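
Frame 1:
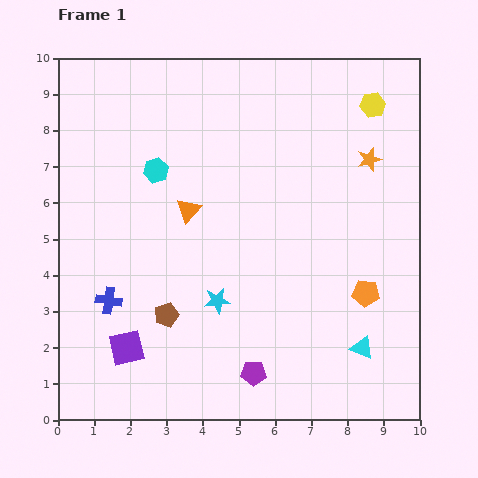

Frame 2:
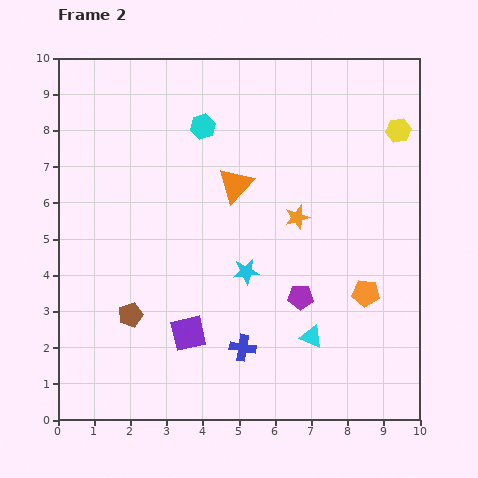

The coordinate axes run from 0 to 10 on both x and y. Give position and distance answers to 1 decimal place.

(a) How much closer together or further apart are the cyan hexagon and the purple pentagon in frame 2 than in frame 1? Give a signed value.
-0.8

Distance in frame 1: 6.2. Distance in frame 2: 5.4.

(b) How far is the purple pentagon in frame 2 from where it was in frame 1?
2.5

The purple pentagon moved from (5.4, 1.3) to (6.7, 3.4), a distance of √(1.3² + 2.1²) ≈ 2.5.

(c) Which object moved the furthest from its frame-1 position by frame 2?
the blue cross

(moved 3.9; next 2.6)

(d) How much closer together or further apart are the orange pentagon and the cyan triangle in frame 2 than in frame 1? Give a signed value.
+0.4

Distance in frame 1: 1.5. Distance in frame 2: 1.9.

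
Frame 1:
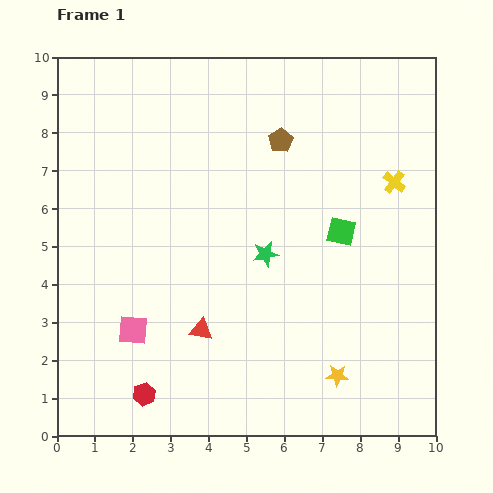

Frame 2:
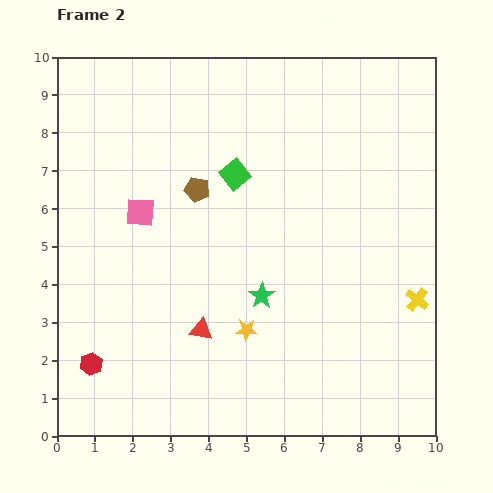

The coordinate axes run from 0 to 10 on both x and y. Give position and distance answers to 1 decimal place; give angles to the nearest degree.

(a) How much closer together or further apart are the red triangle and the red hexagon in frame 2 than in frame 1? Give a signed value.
+0.7

Distance in frame 1: 2.3. Distance in frame 2: 3.0.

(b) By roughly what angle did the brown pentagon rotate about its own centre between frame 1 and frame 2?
27° counter-clockwise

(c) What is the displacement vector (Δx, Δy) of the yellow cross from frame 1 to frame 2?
(0.6, -3.1)

The yellow cross was at (8.9, 6.7) in frame 1 and (9.5, 3.6) in frame 2.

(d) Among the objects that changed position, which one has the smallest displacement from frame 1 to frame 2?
the green star

(moved 1.1)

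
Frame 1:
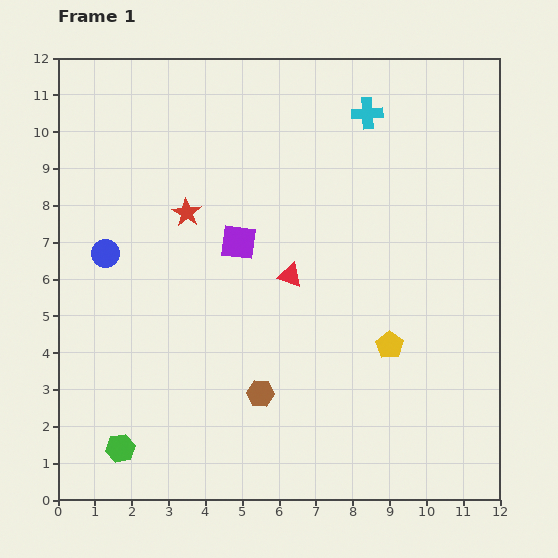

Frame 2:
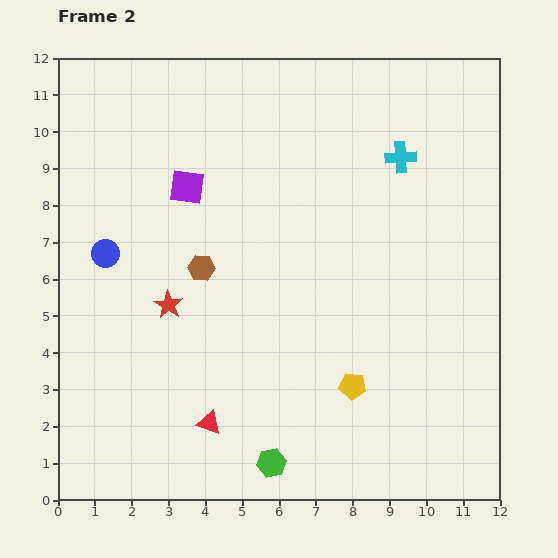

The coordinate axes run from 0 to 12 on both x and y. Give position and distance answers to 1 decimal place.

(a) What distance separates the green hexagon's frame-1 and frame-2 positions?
4.1

The green hexagon moved from (1.7, 1.4) to (5.8, 1.0), a distance of √(4.1² + 0.4²) ≈ 4.1.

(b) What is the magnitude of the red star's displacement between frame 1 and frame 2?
2.5

The red star moved from (3.5, 7.8) to (3.0, 5.3), a distance of √(0.5² + 2.5²) ≈ 2.5.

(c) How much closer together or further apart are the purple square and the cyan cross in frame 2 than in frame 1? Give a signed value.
+1.0

Distance in frame 1: 4.9. Distance in frame 2: 5.9.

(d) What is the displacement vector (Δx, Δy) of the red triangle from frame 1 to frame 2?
(-2.2, -4.0)

The red triangle was at (6.3, 6.1) in frame 1 and (4.1, 2.1) in frame 2.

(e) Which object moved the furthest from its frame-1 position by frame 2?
the red triangle

(moved 4.6; next 4.1)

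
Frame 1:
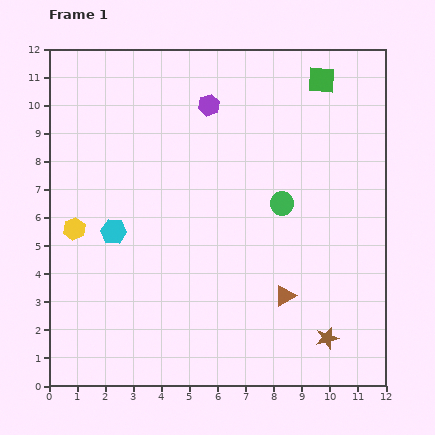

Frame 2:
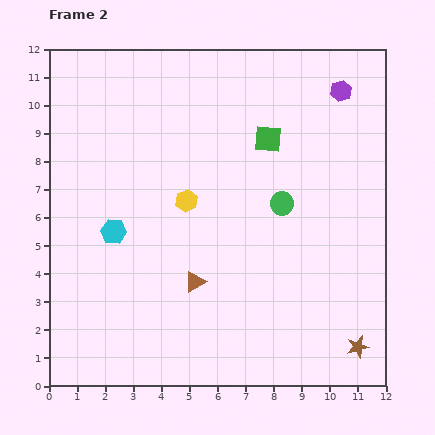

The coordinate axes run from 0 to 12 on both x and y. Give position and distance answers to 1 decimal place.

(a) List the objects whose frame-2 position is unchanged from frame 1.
the cyan hexagon, the green circle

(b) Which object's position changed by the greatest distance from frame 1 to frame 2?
the purple hexagon

(moved 4.7; next 4.1)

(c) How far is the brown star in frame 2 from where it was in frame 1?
1.1

The brown star moved from (9.9, 1.7) to (11.0, 1.4), a distance of √(1.1² + 0.3²) ≈ 1.1.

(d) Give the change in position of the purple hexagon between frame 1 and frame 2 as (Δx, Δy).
(4.7, 0.5)

The purple hexagon was at (5.7, 10.0) in frame 1 and (10.4, 10.5) in frame 2.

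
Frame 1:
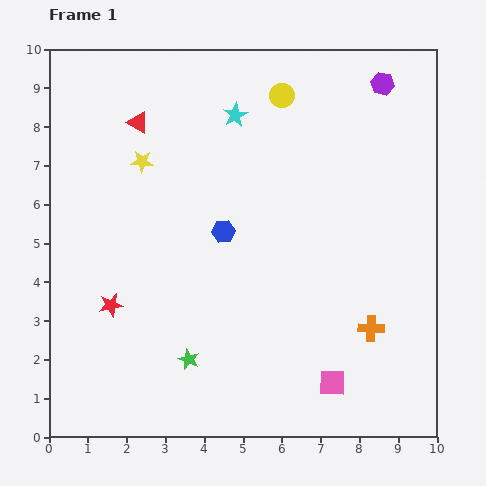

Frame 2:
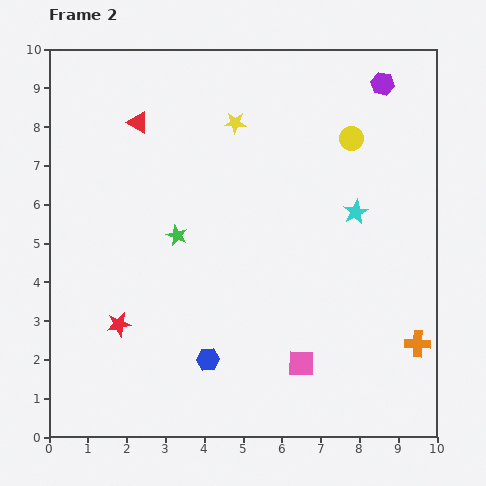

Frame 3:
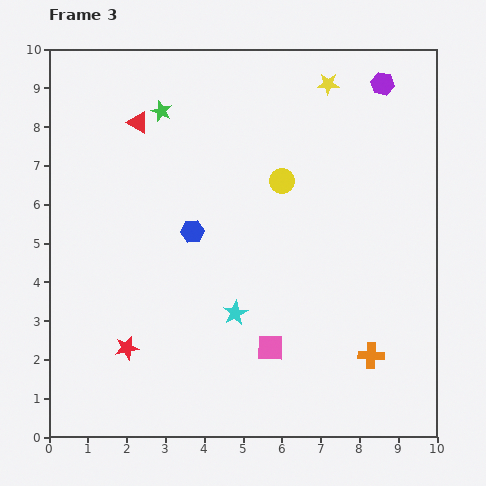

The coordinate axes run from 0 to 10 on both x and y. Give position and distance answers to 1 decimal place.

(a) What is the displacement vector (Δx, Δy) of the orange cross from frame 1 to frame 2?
(1.2, -0.4)

The orange cross was at (8.3, 2.8) in frame 1 and (9.5, 2.4) in frame 2.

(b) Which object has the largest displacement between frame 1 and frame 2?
the cyan star

(moved 4.0; next 3.3)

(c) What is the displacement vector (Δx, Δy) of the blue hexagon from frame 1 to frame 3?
(-0.8, 0.0)

The blue hexagon was at (4.5, 5.3) in frame 1 and (3.7, 5.3) in frame 3.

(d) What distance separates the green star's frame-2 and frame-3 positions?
3.2

The green star moved from (3.3, 5.2) to (2.9, 8.4), a distance of √(0.4² + 3.2²) ≈ 3.2.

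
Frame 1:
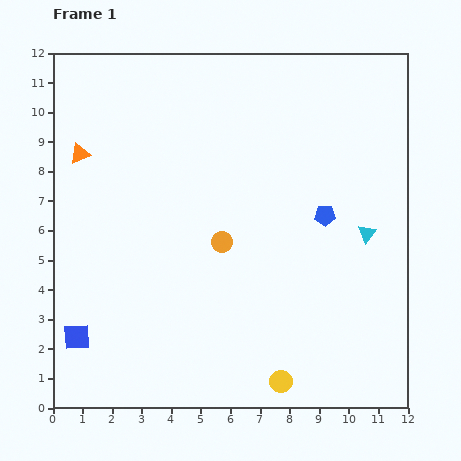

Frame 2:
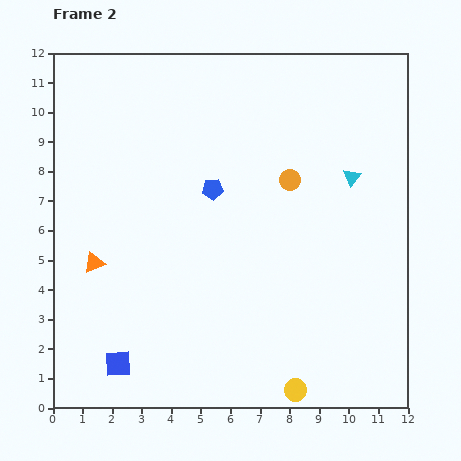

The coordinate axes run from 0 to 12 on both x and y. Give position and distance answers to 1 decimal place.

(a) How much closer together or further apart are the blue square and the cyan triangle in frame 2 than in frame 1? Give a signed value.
-0.3

Distance in frame 1: 10.4. Distance in frame 2: 10.1.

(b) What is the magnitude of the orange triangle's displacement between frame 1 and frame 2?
3.7

The orange triangle moved from (0.9, 8.6) to (1.4, 4.9), a distance of √(0.5² + 3.7²) ≈ 3.7.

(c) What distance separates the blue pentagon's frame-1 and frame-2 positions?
3.9

The blue pentagon moved from (9.2, 6.5) to (5.4, 7.4), a distance of √(3.8² + 0.9²) ≈ 3.9.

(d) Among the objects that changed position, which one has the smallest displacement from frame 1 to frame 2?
the yellow circle

(moved 0.6)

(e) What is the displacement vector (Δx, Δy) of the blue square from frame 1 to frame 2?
(1.4, -0.9)

The blue square was at (0.8, 2.4) in frame 1 and (2.2, 1.5) in frame 2.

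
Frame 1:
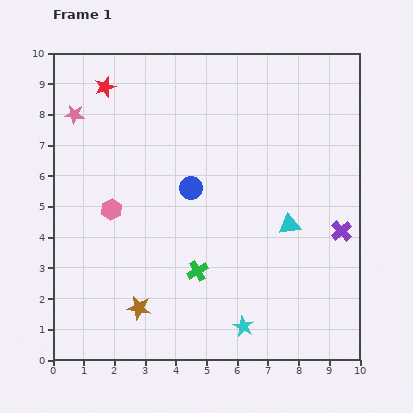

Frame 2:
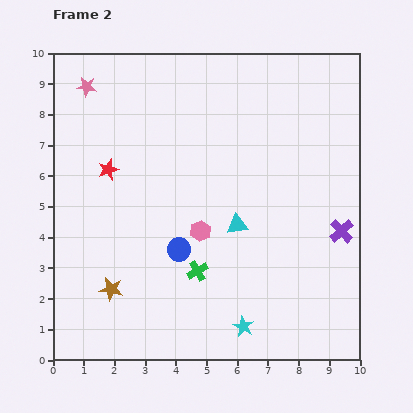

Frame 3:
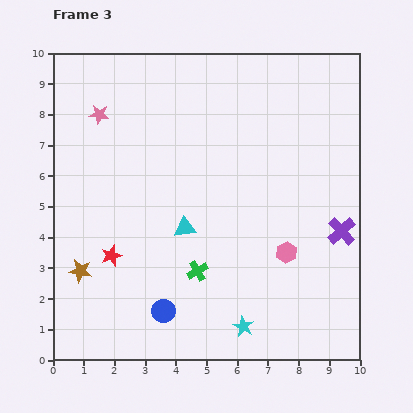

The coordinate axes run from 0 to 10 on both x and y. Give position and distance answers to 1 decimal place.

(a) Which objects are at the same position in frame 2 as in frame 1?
the purple cross, the cyan star, the green cross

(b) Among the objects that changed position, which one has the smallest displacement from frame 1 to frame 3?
the pink star

(moved 0.8)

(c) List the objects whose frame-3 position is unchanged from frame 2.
the purple cross, the cyan star, the green cross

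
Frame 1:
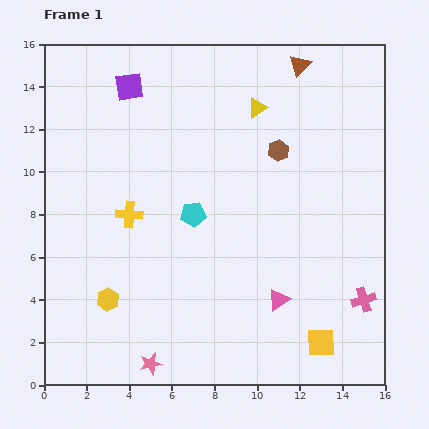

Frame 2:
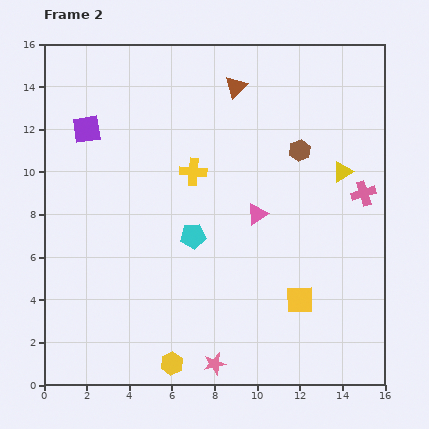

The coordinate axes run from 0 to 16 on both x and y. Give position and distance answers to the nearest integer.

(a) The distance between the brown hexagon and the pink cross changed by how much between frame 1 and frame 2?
-4

Distance in frame 1: 8. Distance in frame 2: 4.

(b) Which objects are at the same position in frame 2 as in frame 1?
none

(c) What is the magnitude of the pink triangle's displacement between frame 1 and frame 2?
4

The pink triangle moved from (11, 4) to (10, 8), a distance of √(1² + 4²) ≈ 4.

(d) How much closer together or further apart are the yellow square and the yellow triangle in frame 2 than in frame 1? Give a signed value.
-5

Distance in frame 1: 11. Distance in frame 2: 6.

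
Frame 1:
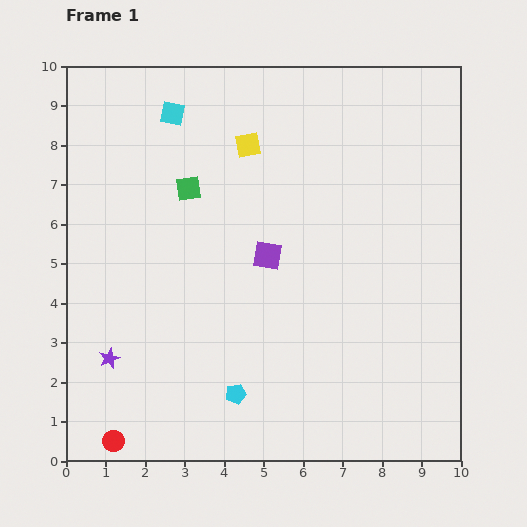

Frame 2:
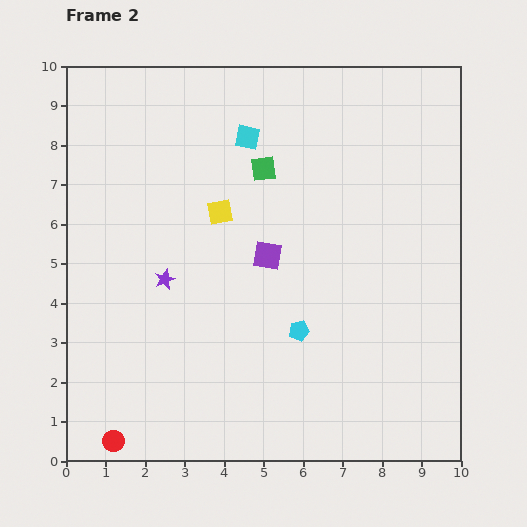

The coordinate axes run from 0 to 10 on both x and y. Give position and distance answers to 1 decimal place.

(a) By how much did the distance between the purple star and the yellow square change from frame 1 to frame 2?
-4.2

Distance in frame 1: 6.4. Distance in frame 2: 2.2.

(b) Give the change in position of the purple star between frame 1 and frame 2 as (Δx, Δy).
(1.4, 2.0)

The purple star was at (1.1, 2.6) in frame 1 and (2.5, 4.6) in frame 2.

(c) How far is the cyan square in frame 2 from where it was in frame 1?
2.0

The cyan square moved from (2.7, 8.8) to (4.6, 8.2), a distance of √(1.9² + 0.6²) ≈ 2.0.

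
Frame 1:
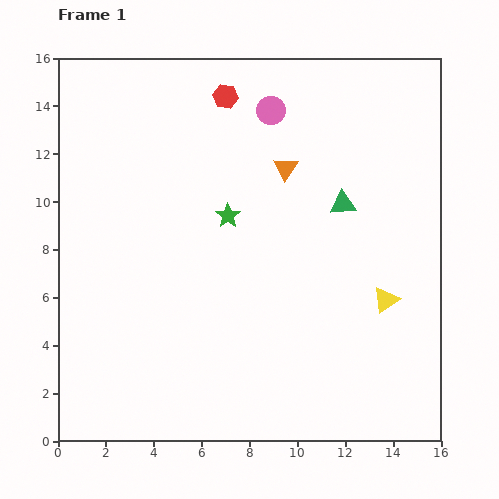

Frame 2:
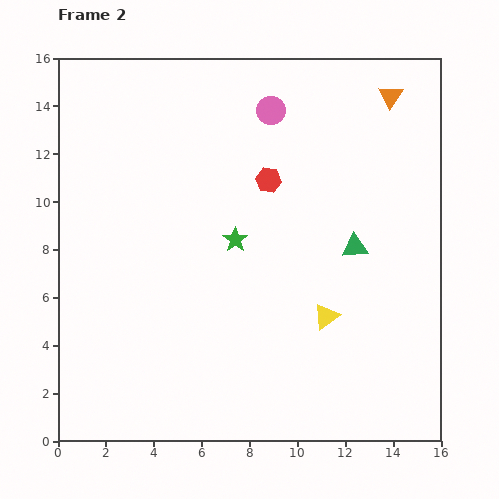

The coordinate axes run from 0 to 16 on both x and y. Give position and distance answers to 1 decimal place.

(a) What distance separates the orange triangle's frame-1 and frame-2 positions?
5.3

The orange triangle moved from (9.5, 11.4) to (13.9, 14.4), a distance of √(4.4² + 3.0²) ≈ 5.3.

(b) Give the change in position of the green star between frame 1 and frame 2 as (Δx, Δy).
(0.3, -1.0)

The green star was at (7.1, 9.4) in frame 1 and (7.4, 8.4) in frame 2.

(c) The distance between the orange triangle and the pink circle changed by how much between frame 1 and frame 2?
+2.5

Distance in frame 1: 2.5. Distance in frame 2: 5.0.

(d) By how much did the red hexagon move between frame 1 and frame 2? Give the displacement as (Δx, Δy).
(1.8, -3.5)

The red hexagon was at (7.0, 14.4) in frame 1 and (8.8, 10.9) in frame 2.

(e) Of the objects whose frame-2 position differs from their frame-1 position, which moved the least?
the green star

(moved 1.0)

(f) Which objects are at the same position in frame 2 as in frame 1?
the pink circle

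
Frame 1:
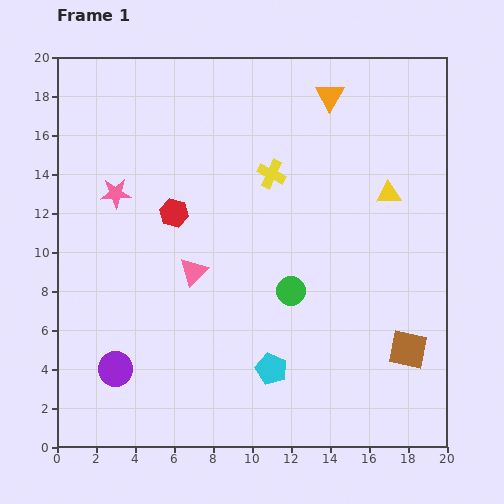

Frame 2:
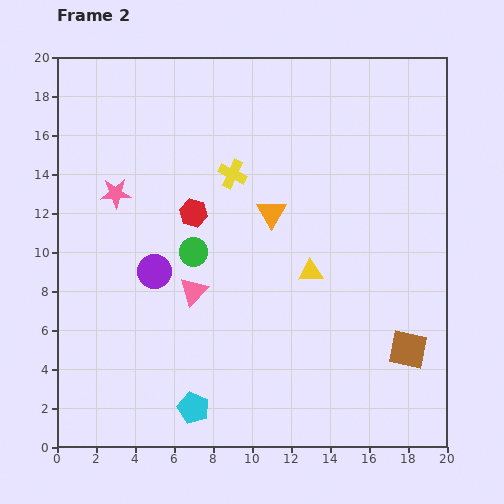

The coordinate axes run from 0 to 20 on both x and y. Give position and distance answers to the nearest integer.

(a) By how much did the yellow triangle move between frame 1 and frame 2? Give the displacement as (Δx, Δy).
(-4, -4)

The yellow triangle was at (17, 13) in frame 1 and (13, 9) in frame 2.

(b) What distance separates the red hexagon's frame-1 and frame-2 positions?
1

The red hexagon moved from (6, 12) to (7, 12), a distance of √(1² + 0²) ≈ 1.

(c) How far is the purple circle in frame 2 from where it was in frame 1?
5

The purple circle moved from (3, 4) to (5, 9), a distance of √(2² + 5²) ≈ 5.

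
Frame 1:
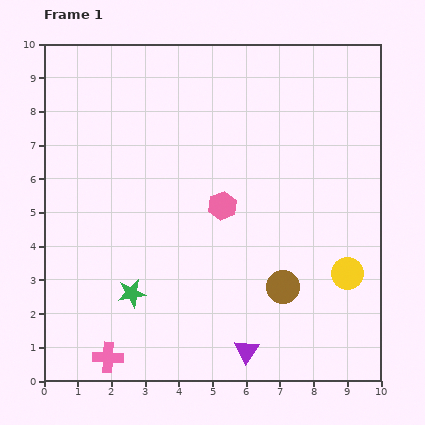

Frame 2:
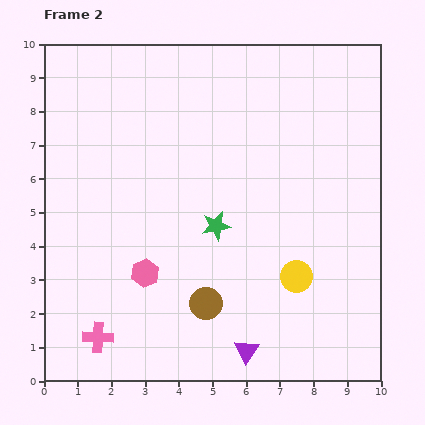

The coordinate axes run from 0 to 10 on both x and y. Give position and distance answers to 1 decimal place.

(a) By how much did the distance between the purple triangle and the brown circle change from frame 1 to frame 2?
-0.4

Distance in frame 1: 2.2. Distance in frame 2: 1.8.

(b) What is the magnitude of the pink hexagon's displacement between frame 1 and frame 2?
3.0

The pink hexagon moved from (5.3, 5.2) to (3.0, 3.2), a distance of √(2.3² + 2.0²) ≈ 3.0.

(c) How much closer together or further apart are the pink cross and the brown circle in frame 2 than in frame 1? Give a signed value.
-2.2

Distance in frame 1: 5.6. Distance in frame 2: 3.4.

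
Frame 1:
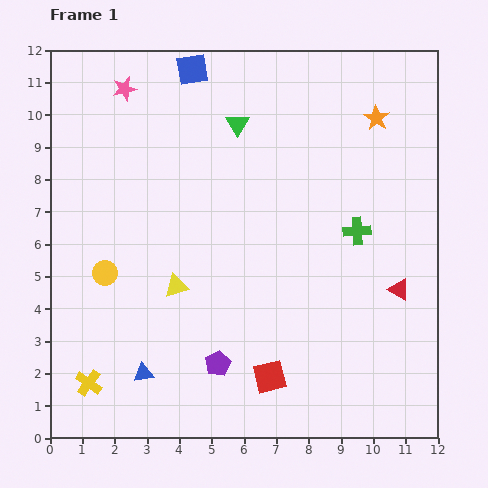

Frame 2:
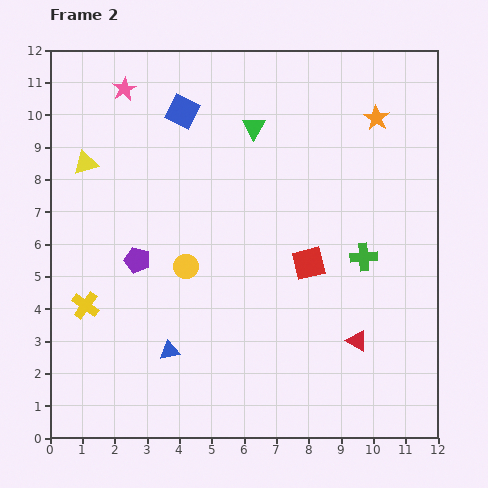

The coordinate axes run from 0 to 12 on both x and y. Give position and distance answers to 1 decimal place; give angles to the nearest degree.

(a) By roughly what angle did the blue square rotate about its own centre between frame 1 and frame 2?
36° clockwise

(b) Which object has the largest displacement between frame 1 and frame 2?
the yellow triangle

(moved 4.7; next 4.1)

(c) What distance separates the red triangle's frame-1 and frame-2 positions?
2.1

The red triangle moved from (10.8, 4.6) to (9.5, 3.0), a distance of √(1.3² + 1.6²) ≈ 2.1.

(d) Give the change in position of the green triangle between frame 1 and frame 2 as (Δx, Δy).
(0.5, -0.1)

The green triangle was at (5.8, 9.7) in frame 1 and (6.3, 9.6) in frame 2.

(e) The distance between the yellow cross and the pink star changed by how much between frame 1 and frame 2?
-2.4

Distance in frame 1: 9.2. Distance in frame 2: 6.8.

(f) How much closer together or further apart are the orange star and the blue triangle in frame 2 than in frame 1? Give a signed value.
-1.1

Distance in frame 1: 10.7. Distance in frame 2: 9.6.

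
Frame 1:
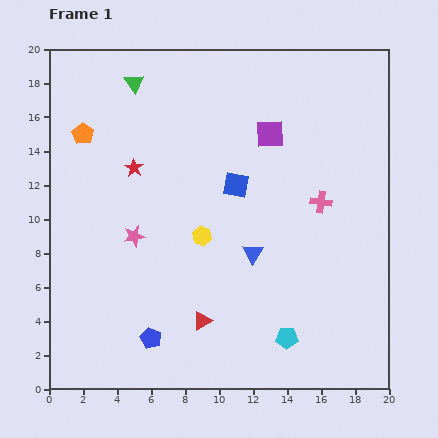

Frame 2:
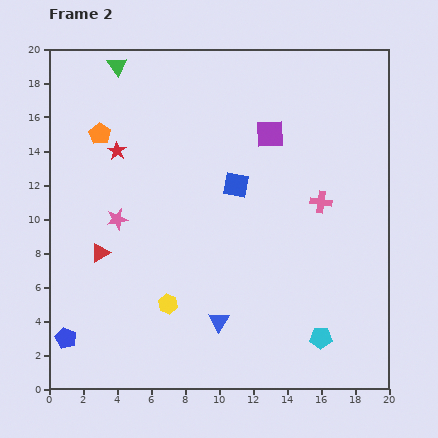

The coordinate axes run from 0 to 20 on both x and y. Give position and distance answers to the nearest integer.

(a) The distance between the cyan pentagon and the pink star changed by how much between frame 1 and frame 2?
+3

Distance in frame 1: 11. Distance in frame 2: 14.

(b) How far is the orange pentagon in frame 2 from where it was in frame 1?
1

The orange pentagon moved from (2, 15) to (3, 15), a distance of √(1² + 0²) ≈ 1.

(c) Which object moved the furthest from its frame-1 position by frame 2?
the red triangle

(moved 7; next 5)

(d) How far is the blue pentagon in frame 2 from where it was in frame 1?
5

The blue pentagon moved from (6, 3) to (1, 3), a distance of √(5² + 0²) ≈ 5.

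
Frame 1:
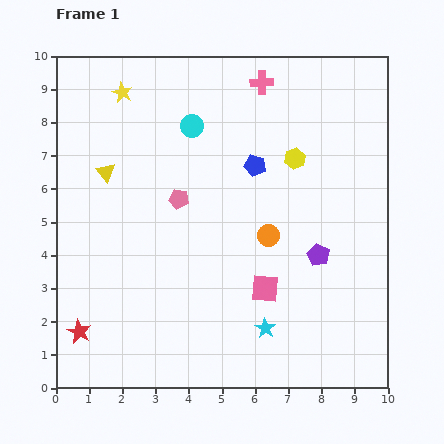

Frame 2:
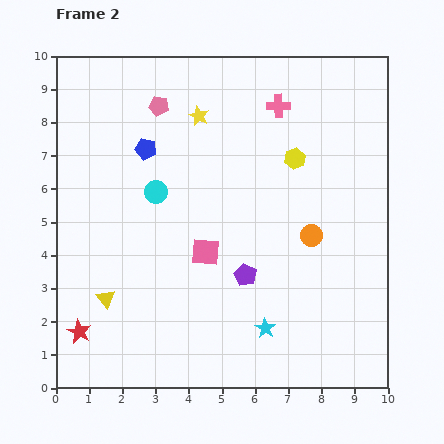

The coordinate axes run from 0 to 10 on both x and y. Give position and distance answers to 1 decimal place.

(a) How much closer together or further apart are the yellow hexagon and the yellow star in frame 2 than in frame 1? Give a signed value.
-2.4

Distance in frame 1: 5.6. Distance in frame 2: 3.2.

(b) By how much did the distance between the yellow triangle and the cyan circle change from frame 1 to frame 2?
+0.5

Distance in frame 1: 3.0. Distance in frame 2: 3.5.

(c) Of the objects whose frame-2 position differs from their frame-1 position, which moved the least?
the pink cross

(moved 0.9)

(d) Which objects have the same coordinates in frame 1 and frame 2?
the red star, the cyan star, the yellow hexagon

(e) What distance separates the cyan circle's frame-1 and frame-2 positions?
2.3

The cyan circle moved from (4.1, 7.9) to (3.0, 5.9), a distance of √(1.1² + 2.0²) ≈ 2.3.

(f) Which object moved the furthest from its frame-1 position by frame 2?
the yellow triangle

(moved 3.8; next 3.3)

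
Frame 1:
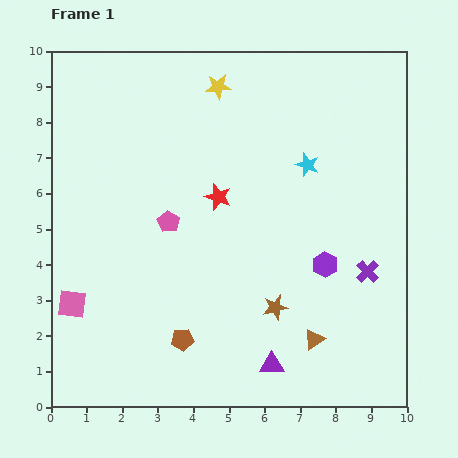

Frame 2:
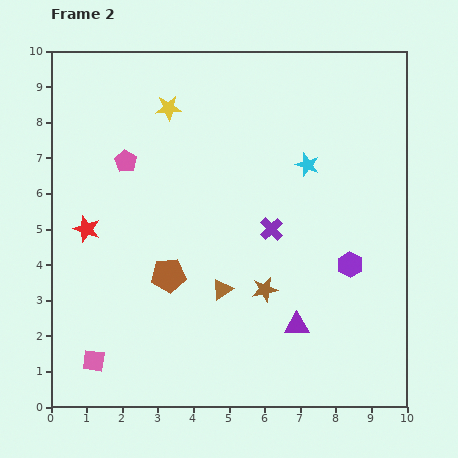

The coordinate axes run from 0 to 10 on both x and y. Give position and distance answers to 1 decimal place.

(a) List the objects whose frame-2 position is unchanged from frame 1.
the cyan star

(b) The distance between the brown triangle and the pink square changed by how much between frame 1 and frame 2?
-2.8

Distance in frame 1: 6.9. Distance in frame 2: 4.1.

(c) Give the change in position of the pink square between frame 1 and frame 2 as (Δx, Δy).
(0.6, -1.6)

The pink square was at (0.6, 2.9) in frame 1 and (1.2, 1.3) in frame 2.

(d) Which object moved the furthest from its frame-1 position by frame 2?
the red star

(moved 3.8; next 3.0)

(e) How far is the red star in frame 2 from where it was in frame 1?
3.8

The red star moved from (4.7, 5.9) to (1.0, 5.0), a distance of √(3.7² + 0.9²) ≈ 3.8.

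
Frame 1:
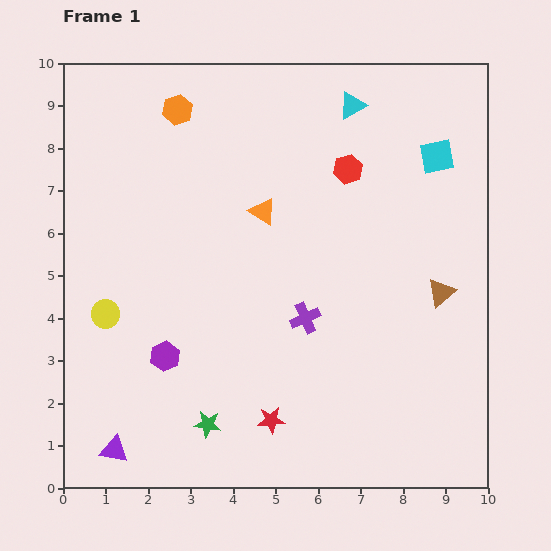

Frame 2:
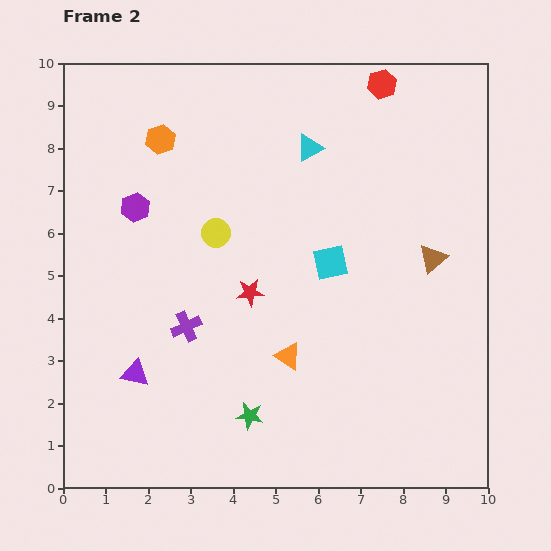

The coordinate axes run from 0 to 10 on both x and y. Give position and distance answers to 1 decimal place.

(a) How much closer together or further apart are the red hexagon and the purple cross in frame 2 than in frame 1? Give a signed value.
+3.7

Distance in frame 1: 3.6. Distance in frame 2: 7.3.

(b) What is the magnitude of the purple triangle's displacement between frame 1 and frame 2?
1.9

The purple triangle moved from (1.2, 0.9) to (1.7, 2.7), a distance of √(0.5² + 1.8²) ≈ 1.9.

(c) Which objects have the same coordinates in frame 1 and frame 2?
none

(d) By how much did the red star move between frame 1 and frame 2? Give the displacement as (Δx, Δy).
(-0.5, 3.0)

The red star was at (4.9, 1.6) in frame 1 and (4.4, 4.6) in frame 2.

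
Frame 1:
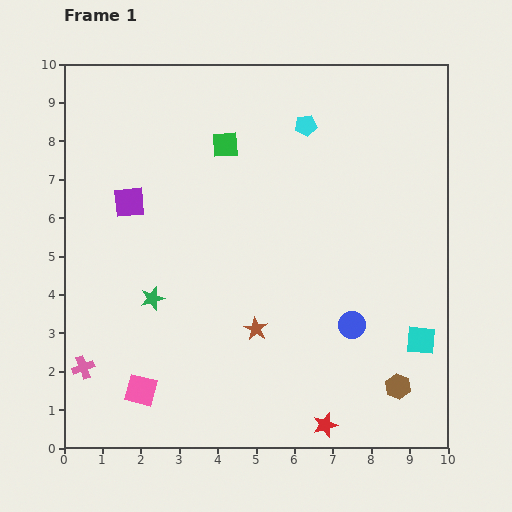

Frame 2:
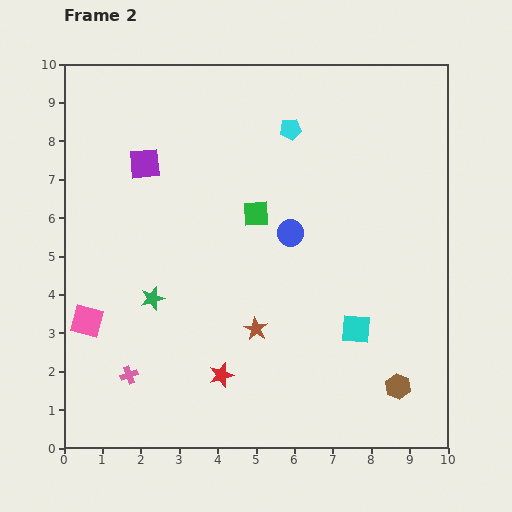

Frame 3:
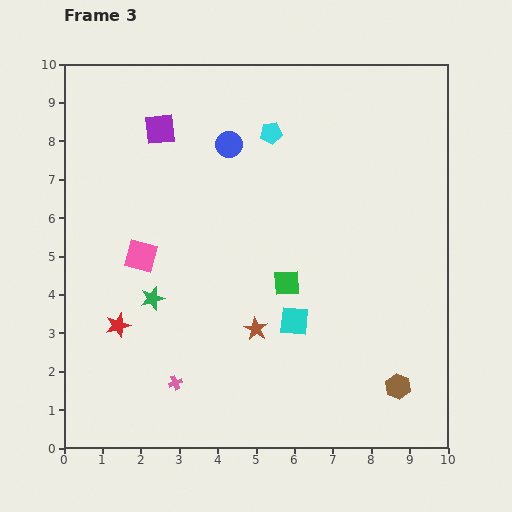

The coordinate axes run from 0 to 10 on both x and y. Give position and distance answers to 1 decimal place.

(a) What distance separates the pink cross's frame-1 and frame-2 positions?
1.2

The pink cross moved from (0.5, 2.1) to (1.7, 1.9), a distance of √(1.2² + 0.2²) ≈ 1.2.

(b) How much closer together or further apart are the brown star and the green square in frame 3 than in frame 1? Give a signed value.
-3.5

Distance in frame 1: 4.9. Distance in frame 3: 1.4.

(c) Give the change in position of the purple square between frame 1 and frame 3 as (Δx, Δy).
(0.8, 1.9)

The purple square was at (1.7, 6.4) in frame 1 and (2.5, 8.3) in frame 3.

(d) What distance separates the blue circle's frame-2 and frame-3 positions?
2.8

The blue circle moved from (5.9, 5.6) to (4.3, 7.9), a distance of √(1.6² + 2.3²) ≈ 2.8.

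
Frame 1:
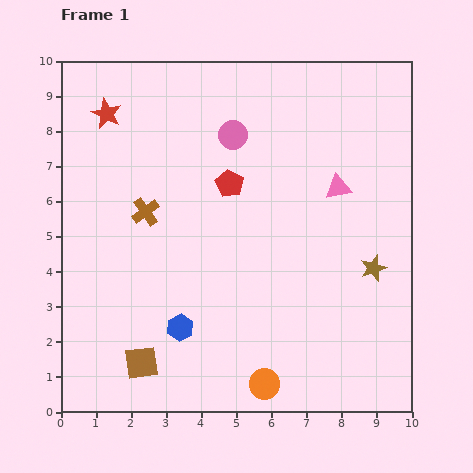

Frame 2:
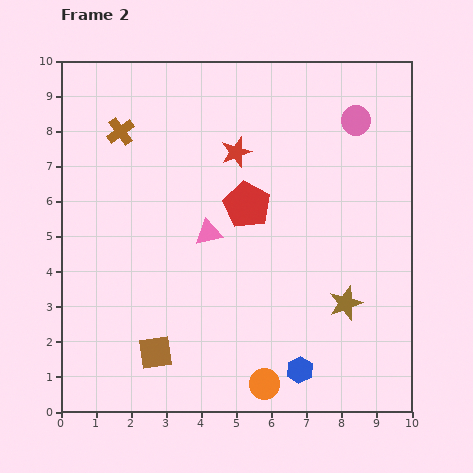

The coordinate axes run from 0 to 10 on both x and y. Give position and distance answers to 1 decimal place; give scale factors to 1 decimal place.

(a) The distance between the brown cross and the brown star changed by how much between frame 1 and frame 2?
+1.4

Distance in frame 1: 6.7. Distance in frame 2: 8.1.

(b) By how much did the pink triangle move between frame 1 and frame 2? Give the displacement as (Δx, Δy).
(-3.7, -1.3)

The pink triangle was at (7.9, 6.4) in frame 1 and (4.2, 5.1) in frame 2.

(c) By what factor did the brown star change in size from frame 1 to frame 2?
1.3×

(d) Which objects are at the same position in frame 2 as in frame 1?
the orange circle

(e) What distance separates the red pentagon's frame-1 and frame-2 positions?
0.8

The red pentagon moved from (4.8, 6.5) to (5.3, 5.9), a distance of √(0.5² + 0.6²) ≈ 0.8.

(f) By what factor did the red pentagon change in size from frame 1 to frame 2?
1.7×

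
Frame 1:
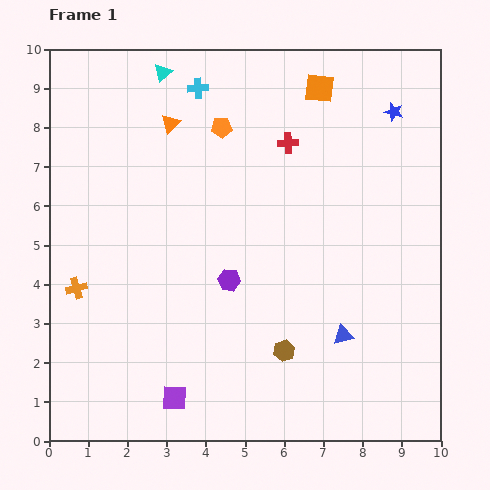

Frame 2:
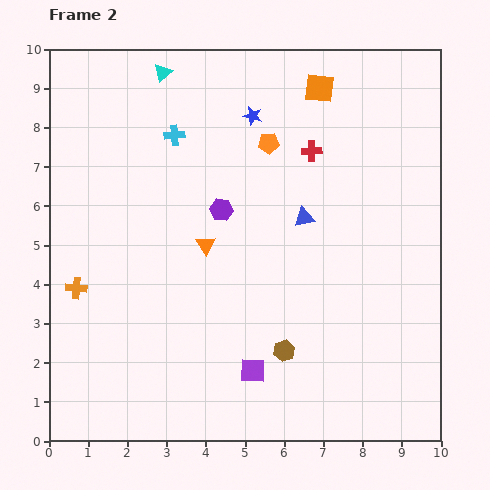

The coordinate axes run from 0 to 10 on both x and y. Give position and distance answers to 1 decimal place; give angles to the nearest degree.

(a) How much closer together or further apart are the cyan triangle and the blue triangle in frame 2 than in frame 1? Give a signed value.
-2.9

Distance in frame 1: 8.1. Distance in frame 2: 5.2.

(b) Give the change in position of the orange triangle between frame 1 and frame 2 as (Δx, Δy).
(0.9, -3.1)

The orange triangle was at (3.1, 8.1) in frame 1 and (4.0, 5.0) in frame 2.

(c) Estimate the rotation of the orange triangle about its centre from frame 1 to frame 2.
20° counter-clockwise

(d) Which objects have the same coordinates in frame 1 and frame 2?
the orange cross, the orange square, the brown hexagon, the cyan triangle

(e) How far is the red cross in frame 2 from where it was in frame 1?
0.6

The red cross moved from (6.1, 7.6) to (6.7, 7.4), a distance of √(0.6² + 0.2²) ≈ 0.6.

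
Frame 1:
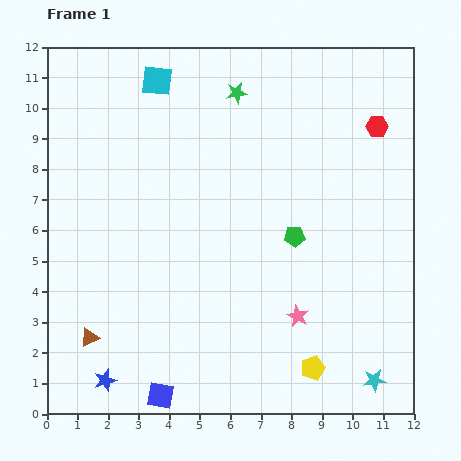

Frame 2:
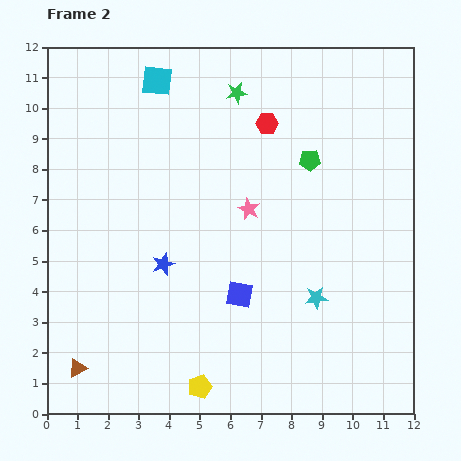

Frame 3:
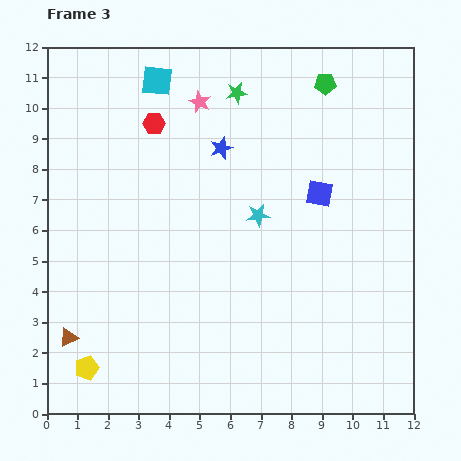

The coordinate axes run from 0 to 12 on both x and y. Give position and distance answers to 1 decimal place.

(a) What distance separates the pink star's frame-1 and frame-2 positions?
3.8

The pink star moved from (8.2, 3.2) to (6.6, 6.7), a distance of √(1.6² + 3.5²) ≈ 3.8.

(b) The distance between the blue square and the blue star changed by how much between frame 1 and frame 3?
+1.6

Distance in frame 1: 1.9. Distance in frame 3: 3.5.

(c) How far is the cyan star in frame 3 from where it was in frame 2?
3.3

The cyan star moved from (8.8, 3.8) to (6.9, 6.5), a distance of √(1.9² + 2.7²) ≈ 3.3.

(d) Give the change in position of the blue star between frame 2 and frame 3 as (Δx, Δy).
(1.9, 3.8)

The blue star was at (3.8, 4.9) in frame 2 and (5.7, 8.7) in frame 3.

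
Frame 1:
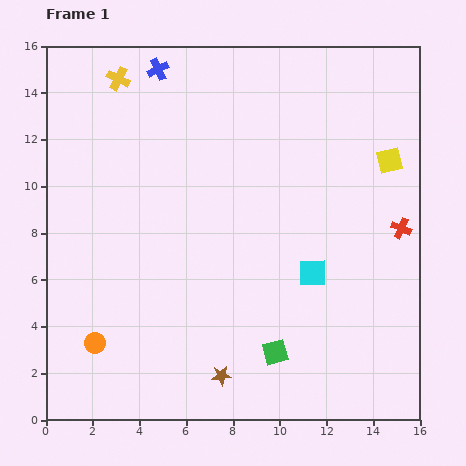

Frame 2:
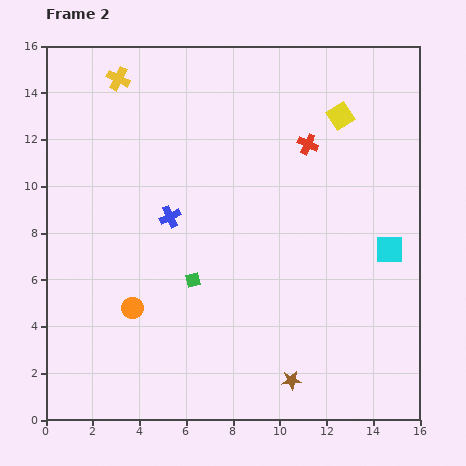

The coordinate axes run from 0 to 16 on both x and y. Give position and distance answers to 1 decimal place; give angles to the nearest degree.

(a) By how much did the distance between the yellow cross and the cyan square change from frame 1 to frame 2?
+2.0

Distance in frame 1: 11.7. Distance in frame 2: 13.7.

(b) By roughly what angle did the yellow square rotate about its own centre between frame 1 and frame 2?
18° counter-clockwise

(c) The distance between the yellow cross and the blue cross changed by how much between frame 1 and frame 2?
+4.6

Distance in frame 1: 1.7. Distance in frame 2: 6.3.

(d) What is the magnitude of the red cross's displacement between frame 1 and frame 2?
5.4

The red cross moved from (15.2, 8.2) to (11.2, 11.8), a distance of √(4.0² + 3.6²) ≈ 5.4.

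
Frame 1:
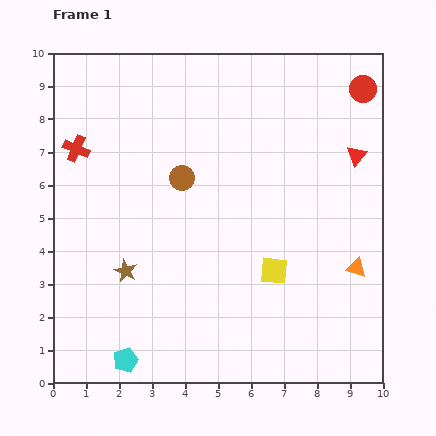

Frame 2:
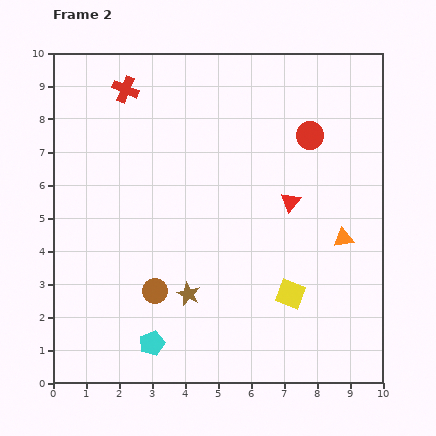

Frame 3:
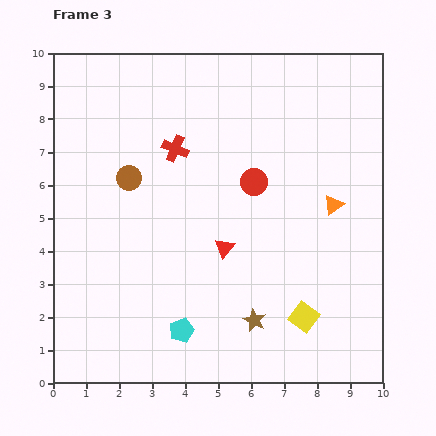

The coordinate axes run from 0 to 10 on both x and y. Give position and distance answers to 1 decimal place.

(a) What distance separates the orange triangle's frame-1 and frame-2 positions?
1.0

The orange triangle moved from (9.2, 3.5) to (8.8, 4.4), a distance of √(0.4² + 0.9²) ≈ 1.0.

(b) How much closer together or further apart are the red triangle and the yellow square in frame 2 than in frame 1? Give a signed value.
-1.5

Distance in frame 1: 4.3. Distance in frame 2: 2.8.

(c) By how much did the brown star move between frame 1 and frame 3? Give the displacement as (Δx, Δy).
(3.9, -1.5)

The brown star was at (2.2, 3.4) in frame 1 and (6.1, 1.9) in frame 3.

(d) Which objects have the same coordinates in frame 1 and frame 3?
none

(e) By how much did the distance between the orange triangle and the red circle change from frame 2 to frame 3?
-0.8

Distance in frame 2: 3.3. Distance in frame 3: 2.5.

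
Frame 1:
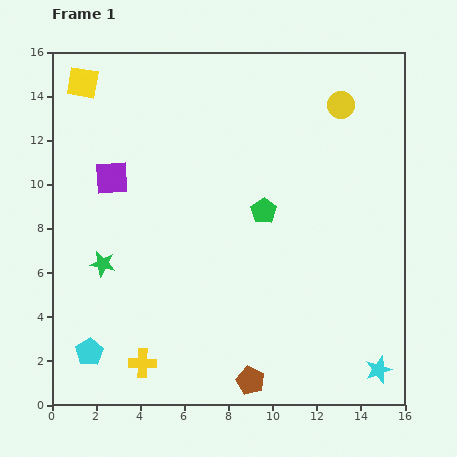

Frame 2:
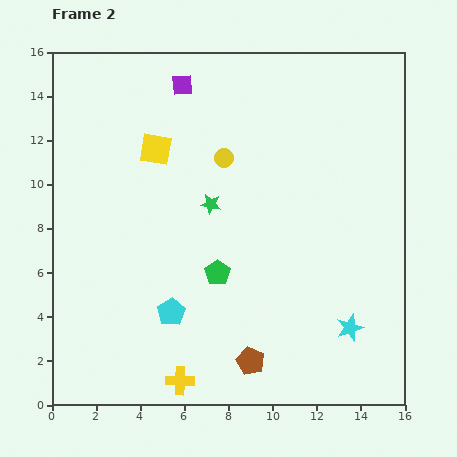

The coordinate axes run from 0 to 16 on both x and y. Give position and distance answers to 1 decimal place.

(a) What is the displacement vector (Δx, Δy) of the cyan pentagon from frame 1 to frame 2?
(3.7, 1.8)

The cyan pentagon was at (1.7, 2.4) in frame 1 and (5.4, 4.2) in frame 2.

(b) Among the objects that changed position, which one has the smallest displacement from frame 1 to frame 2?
the brown pentagon

(moved 0.9)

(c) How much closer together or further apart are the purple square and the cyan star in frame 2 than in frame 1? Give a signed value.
-1.5

Distance in frame 1: 14.9. Distance in frame 2: 13.4.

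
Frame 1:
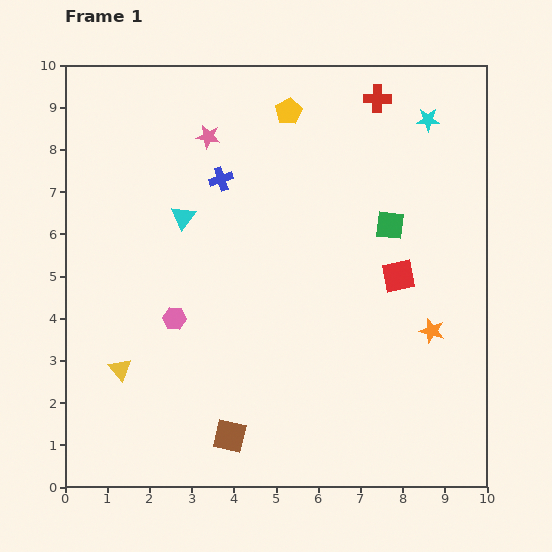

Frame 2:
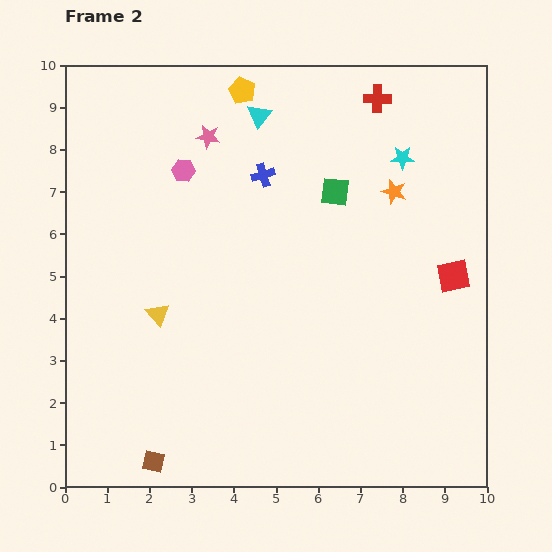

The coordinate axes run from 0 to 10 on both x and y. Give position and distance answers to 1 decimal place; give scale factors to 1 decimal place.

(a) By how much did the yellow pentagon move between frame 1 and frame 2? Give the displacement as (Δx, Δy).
(-1.1, 0.5)

The yellow pentagon was at (5.3, 8.9) in frame 1 and (4.2, 9.4) in frame 2.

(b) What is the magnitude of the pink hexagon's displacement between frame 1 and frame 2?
3.5

The pink hexagon moved from (2.6, 4.0) to (2.8, 7.5), a distance of √(0.2² + 3.5²) ≈ 3.5.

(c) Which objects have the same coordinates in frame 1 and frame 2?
the red cross, the pink star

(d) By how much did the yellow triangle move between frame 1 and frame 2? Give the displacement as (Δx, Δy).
(0.9, 1.3)

The yellow triangle was at (1.3, 2.8) in frame 1 and (2.2, 4.1) in frame 2.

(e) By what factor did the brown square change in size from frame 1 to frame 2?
0.7×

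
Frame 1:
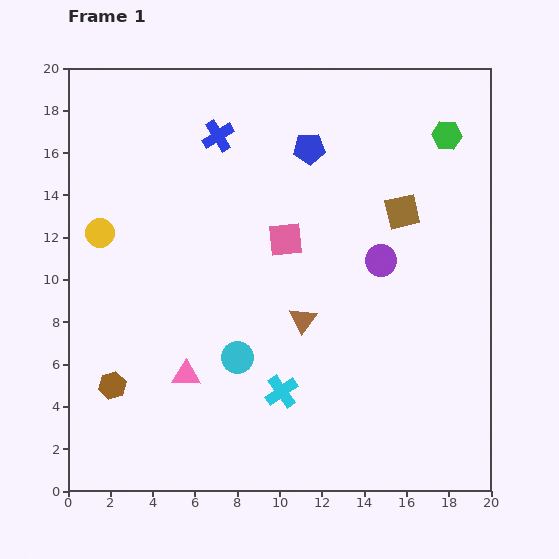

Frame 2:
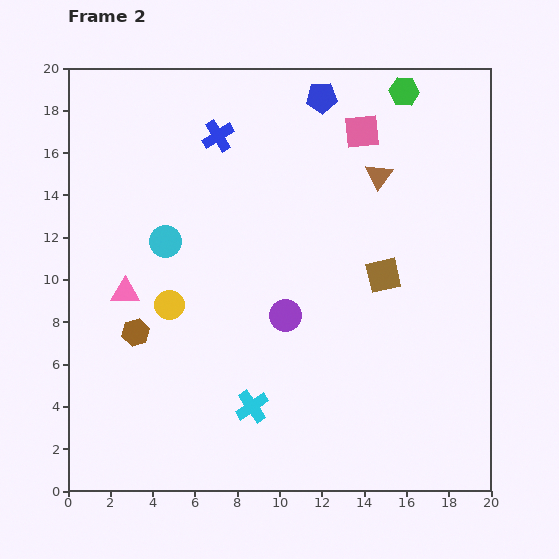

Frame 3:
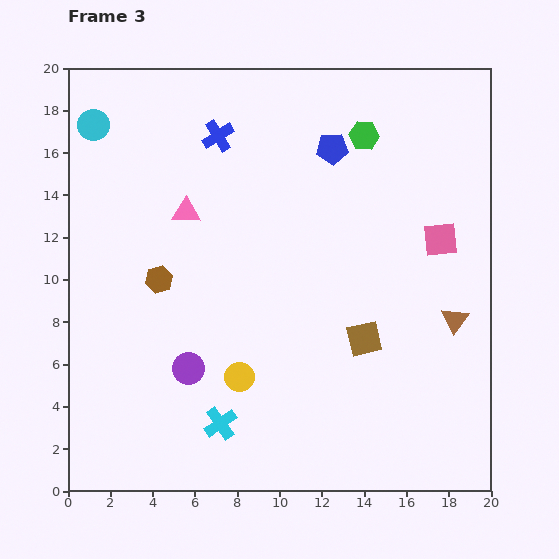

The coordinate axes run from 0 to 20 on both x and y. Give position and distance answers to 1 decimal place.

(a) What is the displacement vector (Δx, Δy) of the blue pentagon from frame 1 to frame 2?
(0.6, 2.4)

The blue pentagon was at (11.4, 16.2) in frame 1 and (12.0, 18.6) in frame 2.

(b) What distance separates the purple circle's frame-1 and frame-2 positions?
5.2

The purple circle moved from (14.8, 10.9) to (10.3, 8.3), a distance of √(4.5² + 2.6²) ≈ 5.2.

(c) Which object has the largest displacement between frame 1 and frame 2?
the brown triangle

(moved 7.7; next 6.5)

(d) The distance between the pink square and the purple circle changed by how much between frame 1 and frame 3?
+8.8

Distance in frame 1: 4.6. Distance in frame 3: 13.4.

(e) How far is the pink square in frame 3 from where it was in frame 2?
6.3

The pink square moved from (13.9, 17.0) to (17.6, 11.9), a distance of √(3.7² + 5.1²) ≈ 6.3.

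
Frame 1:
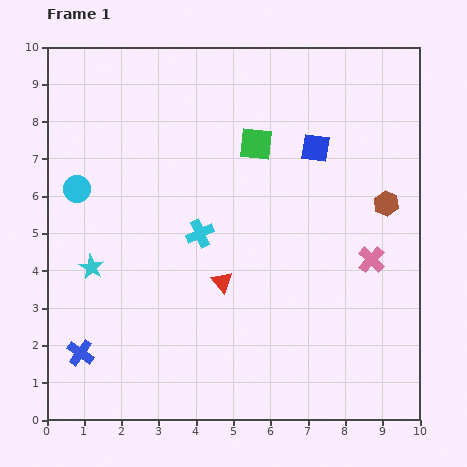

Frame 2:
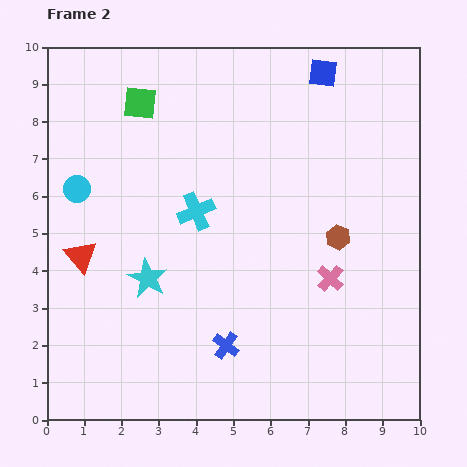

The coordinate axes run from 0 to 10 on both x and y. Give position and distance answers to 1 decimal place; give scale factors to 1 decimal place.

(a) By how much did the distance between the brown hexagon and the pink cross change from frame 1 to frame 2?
-0.5

Distance in frame 1: 1.6. Distance in frame 2: 1.1.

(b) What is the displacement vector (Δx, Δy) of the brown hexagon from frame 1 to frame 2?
(-1.3, -0.9)

The brown hexagon was at (9.1, 5.8) in frame 1 and (7.8, 4.9) in frame 2.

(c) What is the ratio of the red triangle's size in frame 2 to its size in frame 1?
1.5×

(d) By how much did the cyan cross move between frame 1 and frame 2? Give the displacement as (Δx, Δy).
(-0.1, 0.6)

The cyan cross was at (4.1, 5.0) in frame 1 and (4.0, 5.6) in frame 2.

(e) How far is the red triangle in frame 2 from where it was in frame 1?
3.9

The red triangle moved from (4.7, 3.7) to (0.9, 4.4), a distance of √(3.8² + 0.7²) ≈ 3.9.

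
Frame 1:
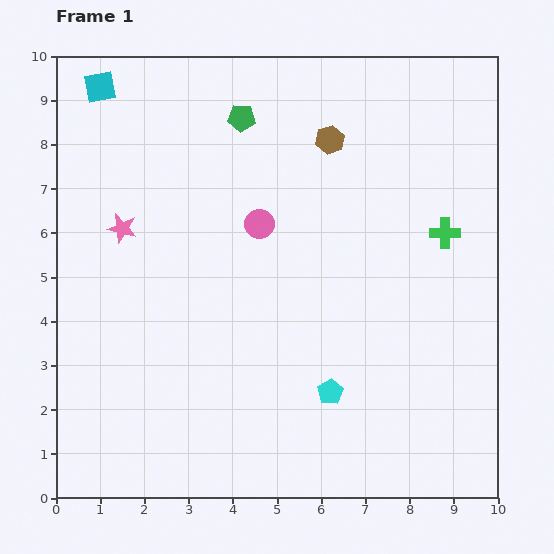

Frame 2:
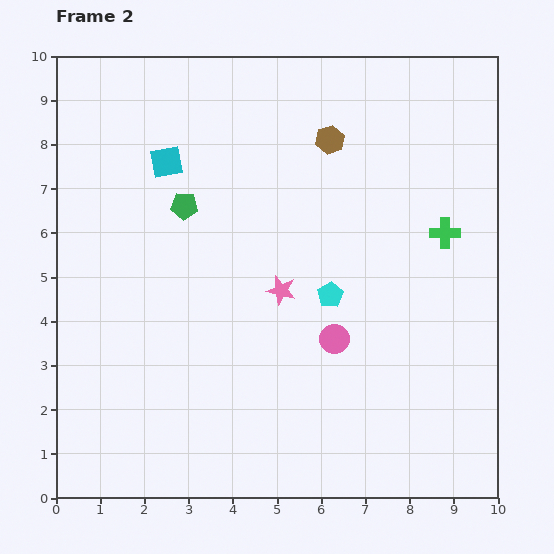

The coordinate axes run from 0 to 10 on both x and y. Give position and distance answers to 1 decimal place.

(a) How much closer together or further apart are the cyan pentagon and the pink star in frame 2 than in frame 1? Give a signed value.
-4.9

Distance in frame 1: 6.0. Distance in frame 2: 1.1.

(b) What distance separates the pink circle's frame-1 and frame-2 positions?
3.1

The pink circle moved from (4.6, 6.2) to (6.3, 3.6), a distance of √(1.7² + 2.6²) ≈ 3.1.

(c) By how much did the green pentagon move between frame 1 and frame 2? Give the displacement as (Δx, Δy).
(-1.3, -2.0)

The green pentagon was at (4.2, 8.6) in frame 1 and (2.9, 6.6) in frame 2.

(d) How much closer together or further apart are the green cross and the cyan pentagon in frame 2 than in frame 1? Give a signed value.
-1.4

Distance in frame 1: 4.4. Distance in frame 2: 3.0.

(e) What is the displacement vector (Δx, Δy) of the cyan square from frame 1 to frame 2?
(1.5, -1.7)

The cyan square was at (1.0, 9.3) in frame 1 and (2.5, 7.6) in frame 2.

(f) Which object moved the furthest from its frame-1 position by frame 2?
the pink star

(moved 3.9; next 3.1)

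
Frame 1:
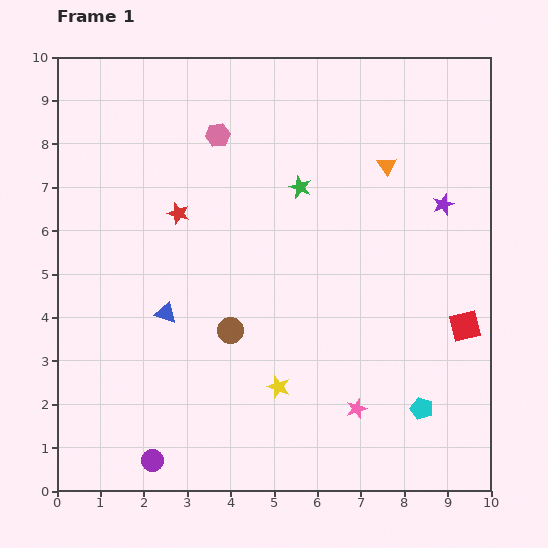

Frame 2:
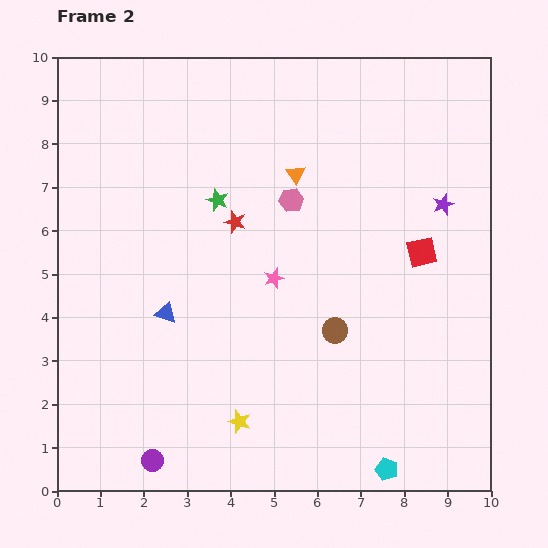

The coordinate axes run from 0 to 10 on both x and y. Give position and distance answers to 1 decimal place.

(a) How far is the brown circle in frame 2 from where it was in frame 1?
2.4

The brown circle moved from (4.0, 3.7) to (6.4, 3.7), a distance of √(2.4² + 0.0²) ≈ 2.4.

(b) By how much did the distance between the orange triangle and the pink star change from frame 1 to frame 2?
-3.1

Distance in frame 1: 5.6. Distance in frame 2: 2.5.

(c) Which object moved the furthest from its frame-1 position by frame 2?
the pink star

(moved 3.6; next 2.4)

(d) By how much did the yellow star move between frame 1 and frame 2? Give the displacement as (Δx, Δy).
(-0.9, -0.8)

The yellow star was at (5.1, 2.4) in frame 1 and (4.2, 1.6) in frame 2.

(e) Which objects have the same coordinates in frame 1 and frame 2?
the purple circle, the purple star, the blue triangle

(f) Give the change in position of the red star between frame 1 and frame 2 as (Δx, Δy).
(1.3, -0.2)

The red star was at (2.8, 6.4) in frame 1 and (4.1, 6.2) in frame 2.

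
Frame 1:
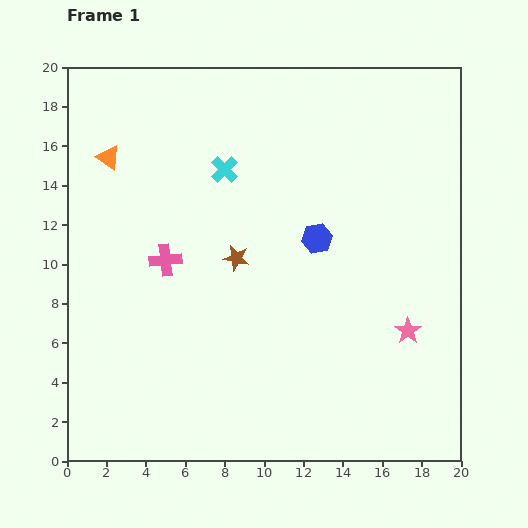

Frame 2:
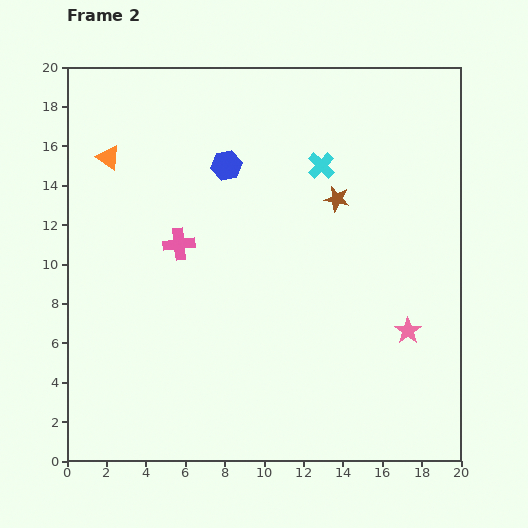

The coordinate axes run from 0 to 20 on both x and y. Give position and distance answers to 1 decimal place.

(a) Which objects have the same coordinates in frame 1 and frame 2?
the pink star, the orange triangle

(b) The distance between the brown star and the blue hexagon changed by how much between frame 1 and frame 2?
+1.7

Distance in frame 1: 4.2. Distance in frame 2: 5.9.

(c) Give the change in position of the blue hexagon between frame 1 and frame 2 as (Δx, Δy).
(-4.6, 3.7)

The blue hexagon was at (12.7, 11.3) in frame 1 and (8.1, 15.0) in frame 2.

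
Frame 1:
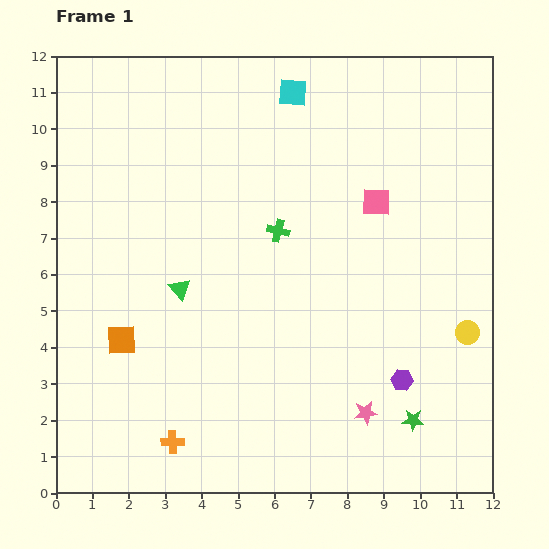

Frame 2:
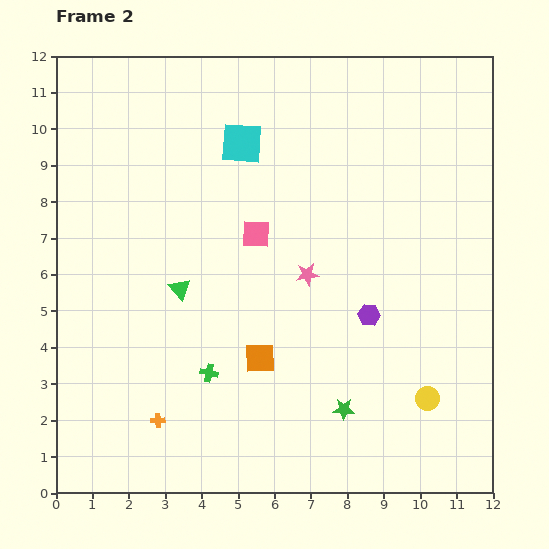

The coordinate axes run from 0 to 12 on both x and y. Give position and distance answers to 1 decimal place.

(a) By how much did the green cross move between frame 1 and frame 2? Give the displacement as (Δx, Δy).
(-1.9, -3.9)

The green cross was at (6.1, 7.2) in frame 1 and (4.2, 3.3) in frame 2.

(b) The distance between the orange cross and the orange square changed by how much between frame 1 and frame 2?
+0.2

Distance in frame 1: 3.1. Distance in frame 2: 3.3.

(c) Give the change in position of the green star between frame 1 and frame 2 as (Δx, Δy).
(-1.9, 0.3)

The green star was at (9.8, 2.0) in frame 1 and (7.9, 2.3) in frame 2.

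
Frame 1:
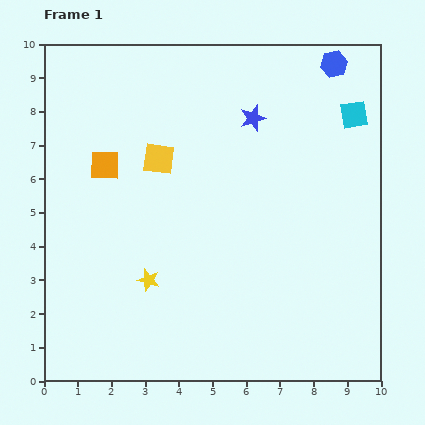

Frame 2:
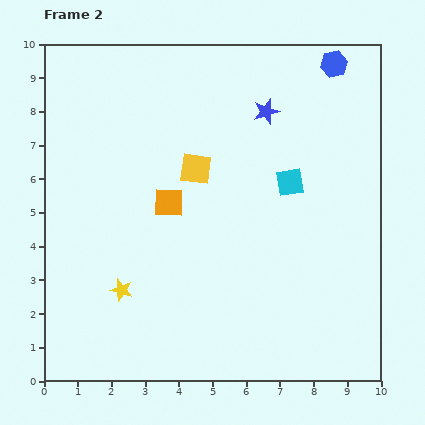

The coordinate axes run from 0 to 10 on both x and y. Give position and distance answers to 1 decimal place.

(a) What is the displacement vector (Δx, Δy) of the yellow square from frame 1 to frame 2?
(1.1, -0.3)

The yellow square was at (3.4, 6.6) in frame 1 and (4.5, 6.3) in frame 2.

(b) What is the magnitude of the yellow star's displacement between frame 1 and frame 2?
0.9

The yellow star moved from (3.1, 3.0) to (2.3, 2.7), a distance of √(0.8² + 0.3²) ≈ 0.9.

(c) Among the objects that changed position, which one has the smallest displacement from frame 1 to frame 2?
the blue star

(moved 0.4)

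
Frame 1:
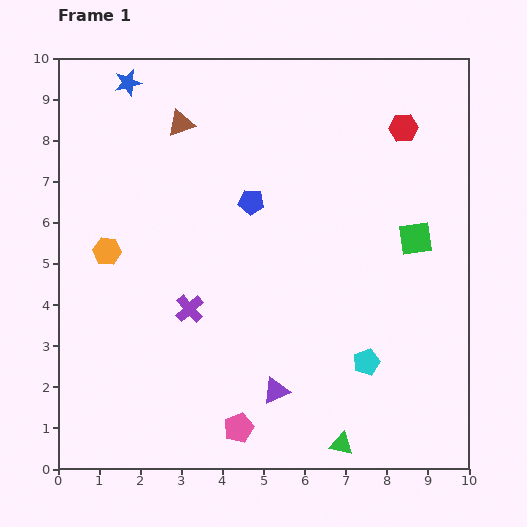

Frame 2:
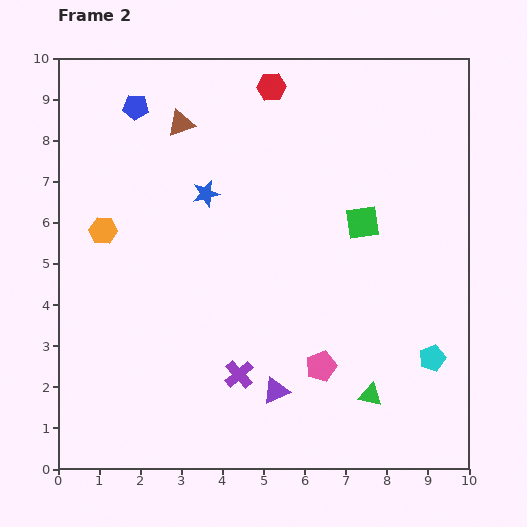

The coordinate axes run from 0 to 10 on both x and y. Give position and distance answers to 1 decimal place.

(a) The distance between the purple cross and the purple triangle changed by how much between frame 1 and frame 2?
-1.9

Distance in frame 1: 2.9. Distance in frame 2: 1.0.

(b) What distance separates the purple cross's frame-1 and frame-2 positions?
2.0

The purple cross moved from (3.2, 3.9) to (4.4, 2.3), a distance of √(1.2² + 1.6²) ≈ 2.0.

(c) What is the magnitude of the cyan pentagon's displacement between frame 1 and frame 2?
1.6

The cyan pentagon moved from (7.5, 2.6) to (9.1, 2.7), a distance of √(1.6² + 0.1²) ≈ 1.6.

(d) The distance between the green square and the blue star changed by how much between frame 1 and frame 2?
-4.1

Distance in frame 1: 8.0. Distance in frame 2: 3.9.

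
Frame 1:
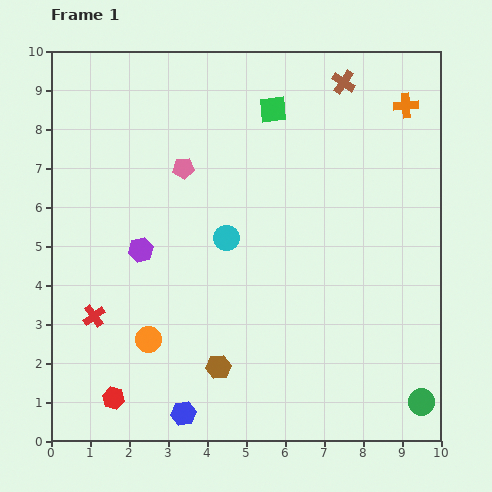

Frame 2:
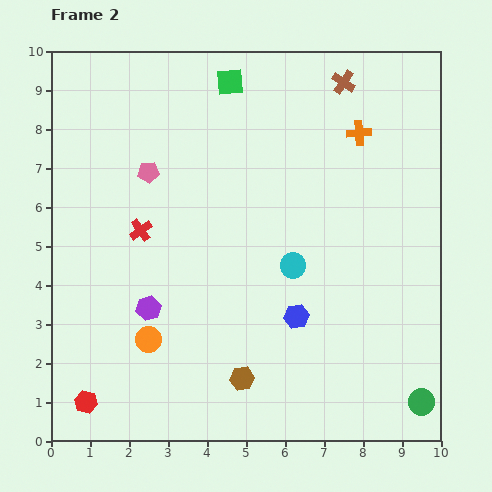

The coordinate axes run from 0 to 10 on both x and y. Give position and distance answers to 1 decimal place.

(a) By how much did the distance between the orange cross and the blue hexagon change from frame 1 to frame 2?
-4.7

Distance in frame 1: 9.7. Distance in frame 2: 5.0.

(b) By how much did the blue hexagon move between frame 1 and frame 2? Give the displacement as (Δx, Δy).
(2.9, 2.5)

The blue hexagon was at (3.4, 0.7) in frame 1 and (6.3, 3.2) in frame 2.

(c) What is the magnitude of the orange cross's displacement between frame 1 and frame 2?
1.4

The orange cross moved from (9.1, 8.6) to (7.9, 7.9), a distance of √(1.2² + 0.7²) ≈ 1.4.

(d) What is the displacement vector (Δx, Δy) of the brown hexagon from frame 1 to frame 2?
(0.6, -0.3)

The brown hexagon was at (4.3, 1.9) in frame 1 and (4.9, 1.6) in frame 2.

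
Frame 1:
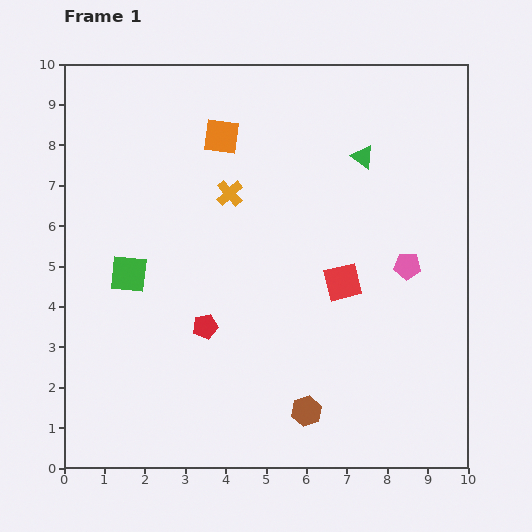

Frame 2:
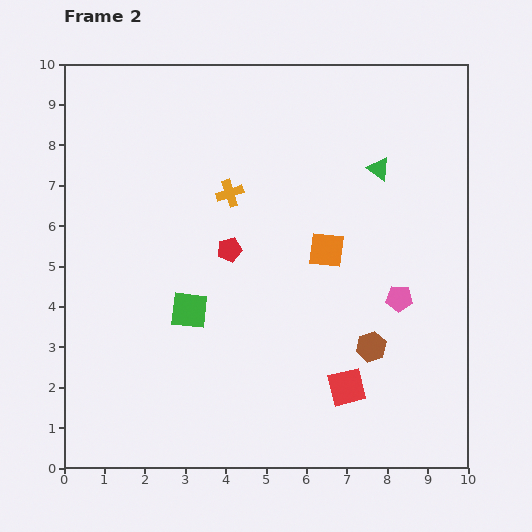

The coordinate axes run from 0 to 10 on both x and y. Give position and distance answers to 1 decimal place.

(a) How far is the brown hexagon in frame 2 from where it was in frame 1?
2.3

The brown hexagon moved from (6.0, 1.4) to (7.6, 3.0), a distance of √(1.6² + 1.6²) ≈ 2.3.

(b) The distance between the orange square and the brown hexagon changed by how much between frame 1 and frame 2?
-4.5

Distance in frame 1: 7.1. Distance in frame 2: 2.6.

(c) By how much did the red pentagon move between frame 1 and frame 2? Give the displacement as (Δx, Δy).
(0.6, 1.9)

The red pentagon was at (3.5, 3.5) in frame 1 and (4.1, 5.4) in frame 2.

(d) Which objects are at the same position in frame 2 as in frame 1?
the orange cross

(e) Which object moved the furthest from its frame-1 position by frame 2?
the orange square

(moved 3.8; next 2.6)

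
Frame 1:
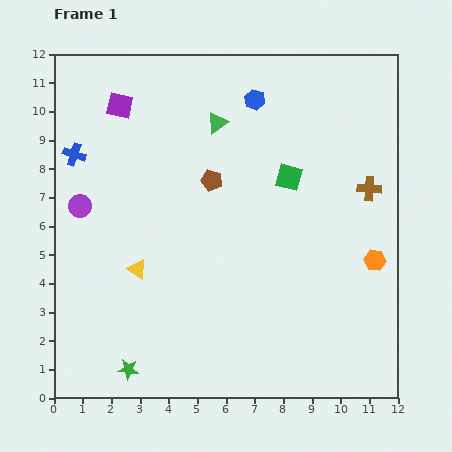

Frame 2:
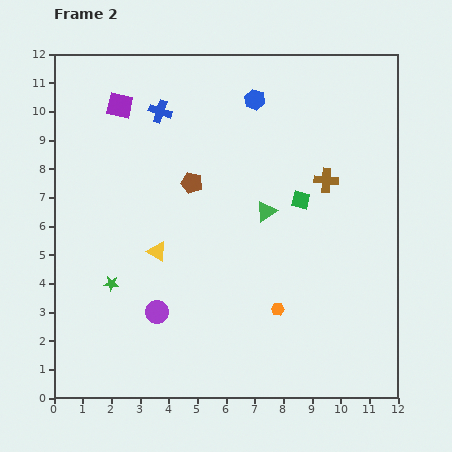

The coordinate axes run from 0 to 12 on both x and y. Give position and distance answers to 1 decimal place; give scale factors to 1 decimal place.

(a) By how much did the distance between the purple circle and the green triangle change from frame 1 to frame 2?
-0.4

Distance in frame 1: 5.6. Distance in frame 2: 5.2.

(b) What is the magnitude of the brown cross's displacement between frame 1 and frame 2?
1.5

The brown cross moved from (11.0, 7.3) to (9.5, 7.6), a distance of √(1.5² + 0.3²) ≈ 1.5.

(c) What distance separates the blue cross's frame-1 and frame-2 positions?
3.4

The blue cross moved from (0.7, 8.5) to (3.7, 10.0), a distance of √(3.0² + 1.5²) ≈ 3.4.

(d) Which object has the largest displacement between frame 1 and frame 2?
the purple circle

(moved 4.6; next 3.8)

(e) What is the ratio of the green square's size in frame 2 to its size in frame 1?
0.7×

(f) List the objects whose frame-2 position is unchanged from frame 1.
the blue hexagon, the purple square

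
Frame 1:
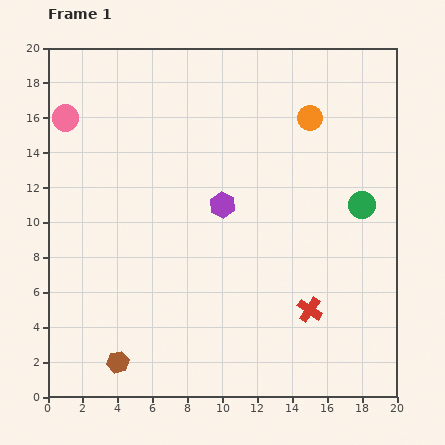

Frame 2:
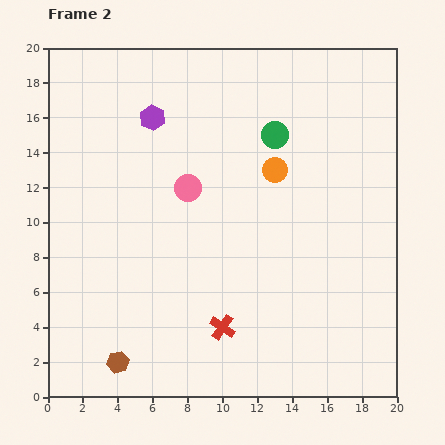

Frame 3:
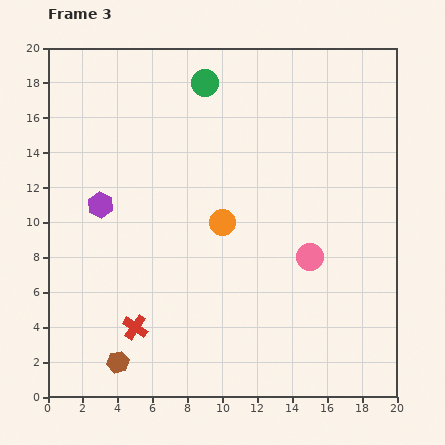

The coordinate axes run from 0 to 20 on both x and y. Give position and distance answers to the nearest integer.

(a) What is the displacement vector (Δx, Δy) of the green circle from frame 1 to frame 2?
(-5, 4)

The green circle was at (18, 11) in frame 1 and (13, 15) in frame 2.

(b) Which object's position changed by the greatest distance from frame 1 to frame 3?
the pink circle

(moved 16; next 11)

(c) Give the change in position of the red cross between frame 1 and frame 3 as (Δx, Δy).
(-10, -1)

The red cross was at (15, 5) in frame 1 and (5, 4) in frame 3.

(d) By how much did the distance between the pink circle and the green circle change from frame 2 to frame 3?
+6

Distance in frame 2: 6. Distance in frame 3: 12.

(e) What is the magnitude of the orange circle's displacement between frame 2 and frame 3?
4

The orange circle moved from (13, 13) to (10, 10), a distance of √(3² + 3²) ≈ 4.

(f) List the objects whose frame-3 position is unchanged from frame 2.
the brown hexagon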